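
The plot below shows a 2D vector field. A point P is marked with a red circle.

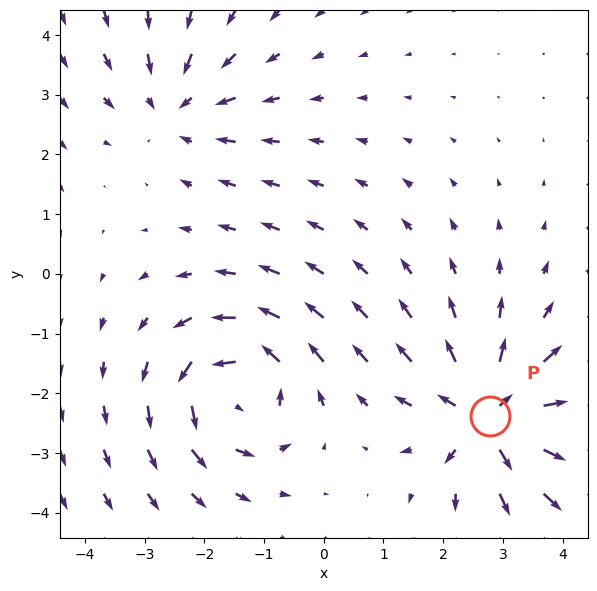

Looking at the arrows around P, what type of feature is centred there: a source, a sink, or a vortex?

source

At P (2.8, -2.4) the arrows spread outward. Divergence about +7, curl ≈0 — positive divergence with near-zero curl is a source.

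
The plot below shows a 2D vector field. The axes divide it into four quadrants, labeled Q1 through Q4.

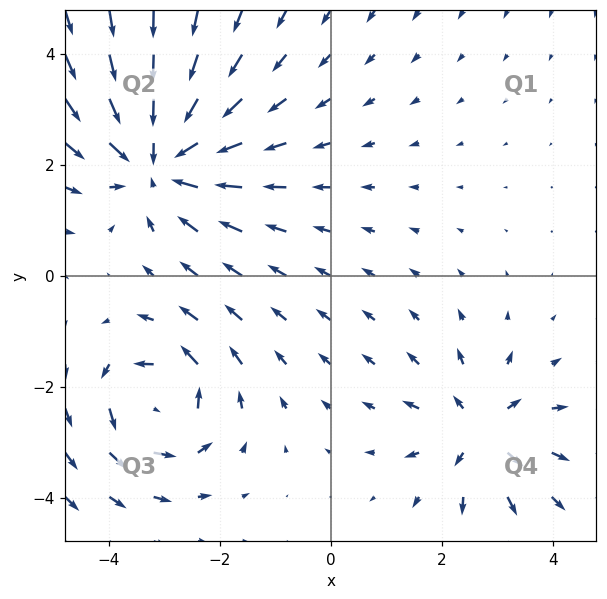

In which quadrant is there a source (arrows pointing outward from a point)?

The source sits at approximately (2.7, -2.8), which lies in quadrant Q4. The divergence there is about +4, positive as expected for a source.

Q4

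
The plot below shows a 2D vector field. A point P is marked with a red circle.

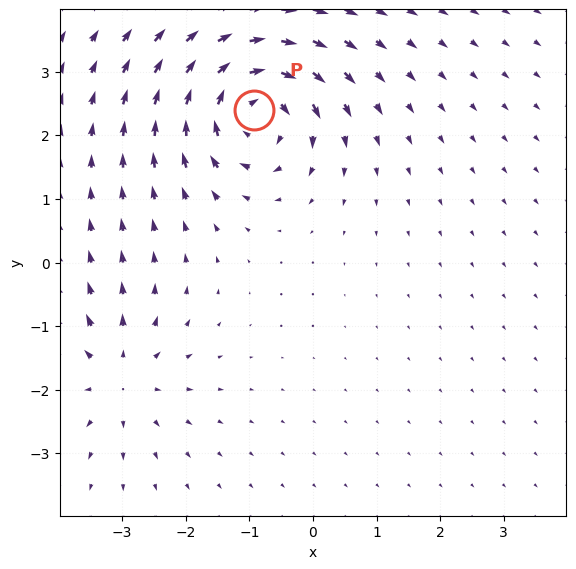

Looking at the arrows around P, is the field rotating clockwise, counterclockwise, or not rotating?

Near P at (-0.9, 2.4) the arrows circulate clockwise. The curl (z-component) there is about -6; negative curl means clockwise rotation.

clockwise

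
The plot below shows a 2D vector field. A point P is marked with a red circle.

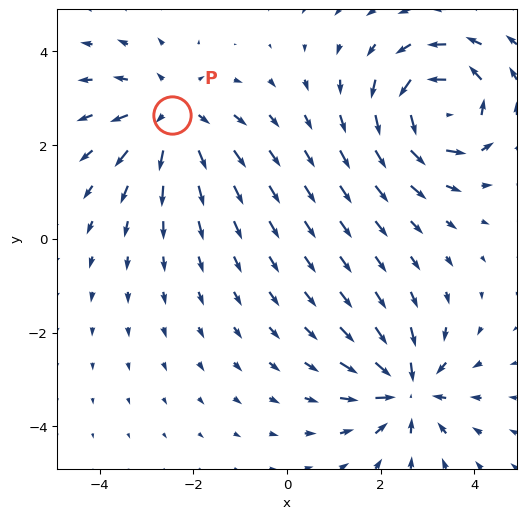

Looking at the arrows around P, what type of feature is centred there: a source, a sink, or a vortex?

At P (-2.5, 2.6) the arrows spread outward. Divergence about +4, curl ≈0 — positive divergence with near-zero curl is a source.

source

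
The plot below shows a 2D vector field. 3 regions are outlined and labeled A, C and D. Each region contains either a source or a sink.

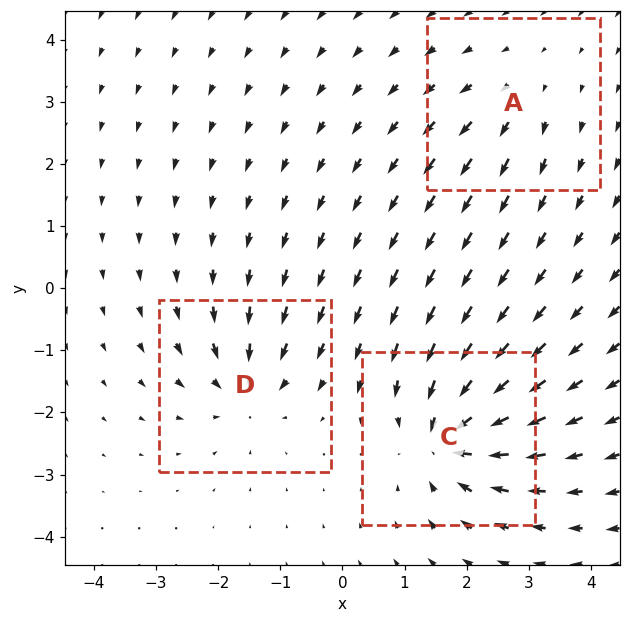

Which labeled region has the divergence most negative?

Divergence at each region's feature centre — A: about +2, C: about -6, D: about -4. Region C is most negative.

C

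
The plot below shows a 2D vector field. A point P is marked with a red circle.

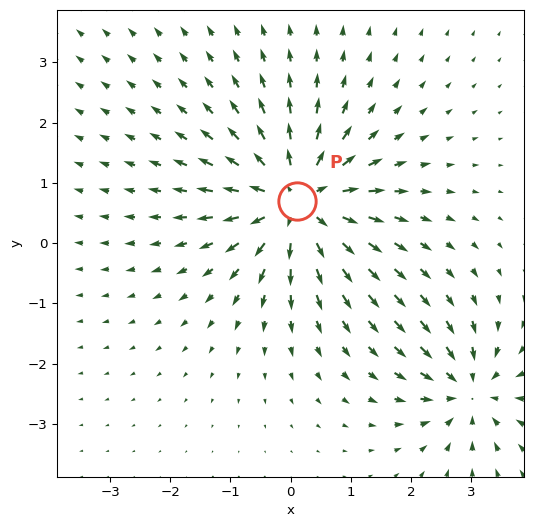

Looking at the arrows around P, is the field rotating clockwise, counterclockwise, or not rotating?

not rotating

Near P at (0.1, 0.7) the arrows show no circulation. The curl there is ≈0.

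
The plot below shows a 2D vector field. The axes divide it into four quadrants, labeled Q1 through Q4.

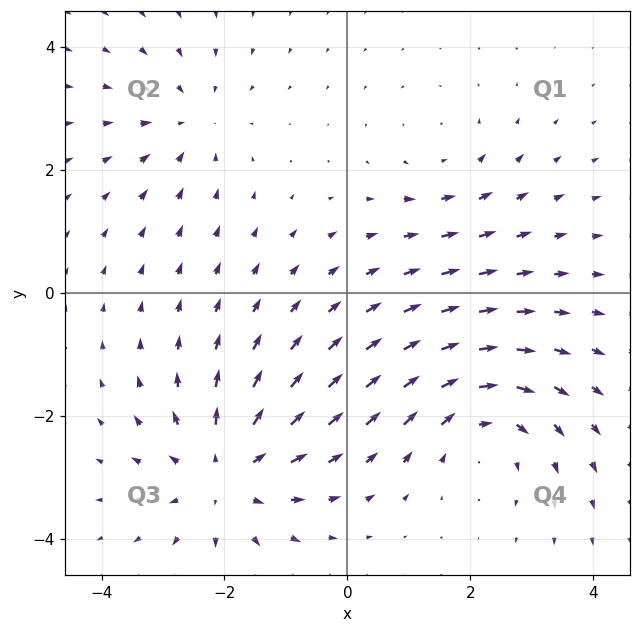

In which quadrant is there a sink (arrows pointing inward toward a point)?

Q2

The sink sits at approximately (-2.6, 2.8), which lies in quadrant Q2. The divergence there is about -3, negative as expected for a sink.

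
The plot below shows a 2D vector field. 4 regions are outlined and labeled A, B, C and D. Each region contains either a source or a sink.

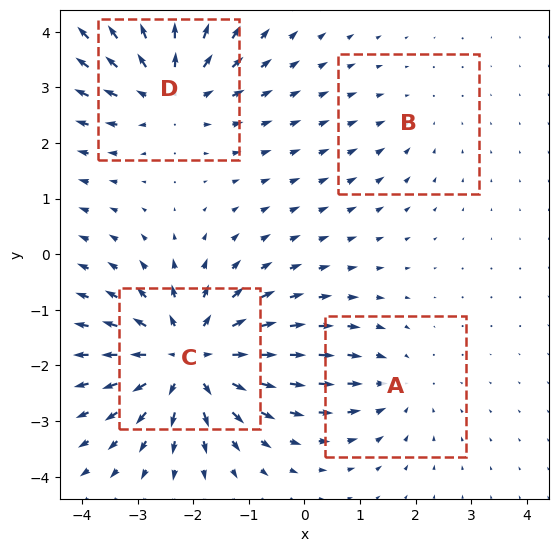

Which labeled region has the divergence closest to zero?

B

Divergence at each region's feature centre — A: about -3, B: about -2, C: about +7, D: about +5. Region B is closest to zero.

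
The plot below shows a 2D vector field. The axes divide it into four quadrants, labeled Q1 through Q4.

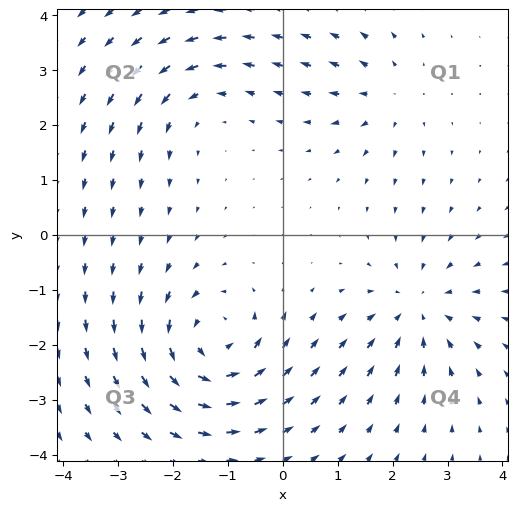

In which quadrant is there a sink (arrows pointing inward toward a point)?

Q4

The sink sits at approximately (2.5, -1.3), which lies in quadrant Q4. The divergence there is about -4, negative as expected for a sink.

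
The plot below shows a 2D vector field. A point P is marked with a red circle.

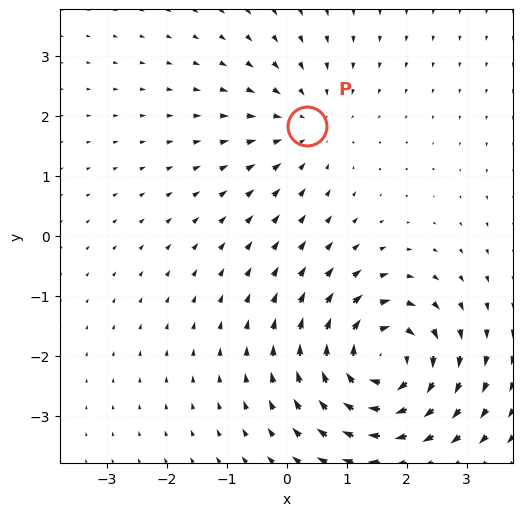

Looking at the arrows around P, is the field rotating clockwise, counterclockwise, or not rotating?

Near P at (0.3, 1.8) the arrows show no circulation. The curl there is ≈0.

not rotating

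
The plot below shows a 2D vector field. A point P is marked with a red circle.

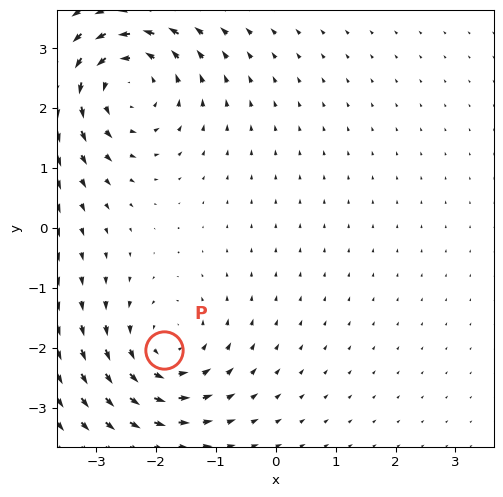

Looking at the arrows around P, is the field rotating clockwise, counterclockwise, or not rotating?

counterclockwise

Near P at (-1.9, -2.0) the arrows circulate counterclockwise. The curl (z-component) there is about +3; positive curl means counterclockwise rotation.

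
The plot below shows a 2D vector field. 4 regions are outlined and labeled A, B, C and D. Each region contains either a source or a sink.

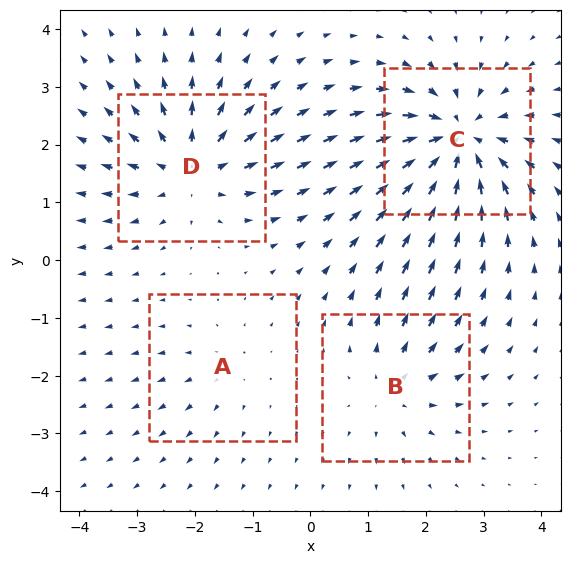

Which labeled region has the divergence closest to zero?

Divergence at each region's feature centre — A: about +2, B: about +4, C: about -7, D: about +5. Region A is closest to zero.

A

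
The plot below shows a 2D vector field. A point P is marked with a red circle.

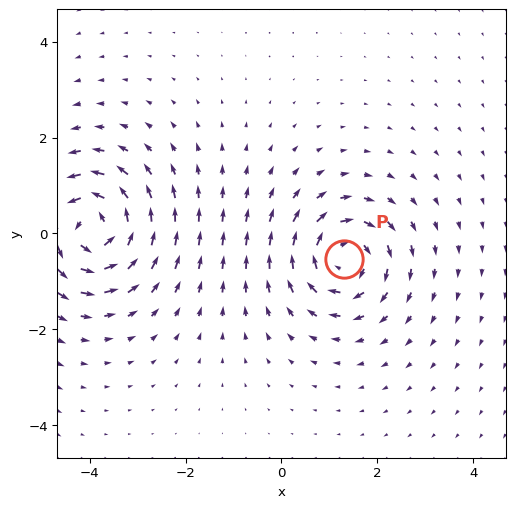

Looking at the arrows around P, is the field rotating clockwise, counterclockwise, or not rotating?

Near P at (1.3, -0.5) the arrows circulate clockwise. The curl (z-component) there is about -6; negative curl means clockwise rotation.

clockwise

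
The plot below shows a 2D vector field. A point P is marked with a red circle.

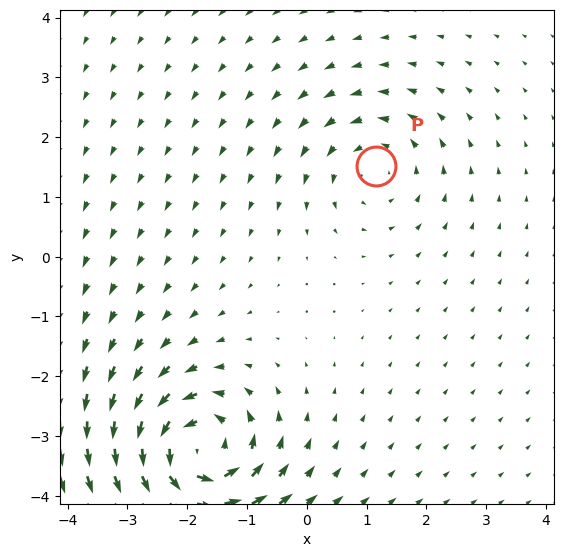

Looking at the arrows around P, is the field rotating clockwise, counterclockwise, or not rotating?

Near P at (1.2, 1.5) the arrows circulate counterclockwise. The curl (z-component) there is about +3; positive curl means counterclockwise rotation.

counterclockwise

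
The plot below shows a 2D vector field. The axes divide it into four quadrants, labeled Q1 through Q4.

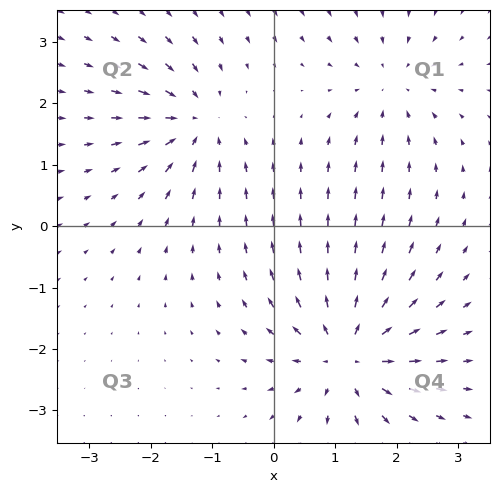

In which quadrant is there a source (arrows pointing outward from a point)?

The source sits at approximately (1.2, -2.1), which lies in quadrant Q4. The divergence there is about +5, positive as expected for a source.

Q4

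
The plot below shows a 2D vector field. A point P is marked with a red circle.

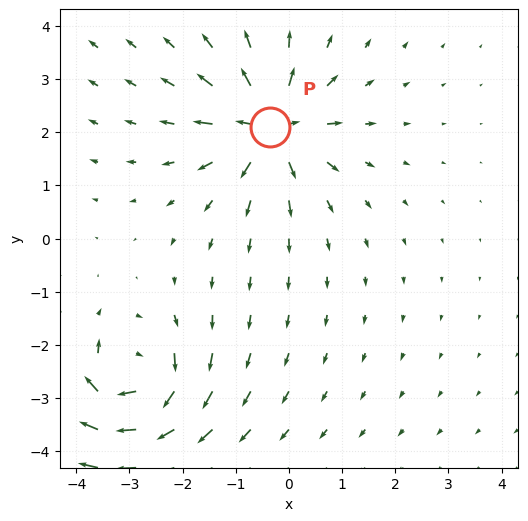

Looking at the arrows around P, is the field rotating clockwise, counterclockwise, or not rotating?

Near P at (-0.4, 2.1) the arrows show no circulation. The curl there is ≈0.

not rotating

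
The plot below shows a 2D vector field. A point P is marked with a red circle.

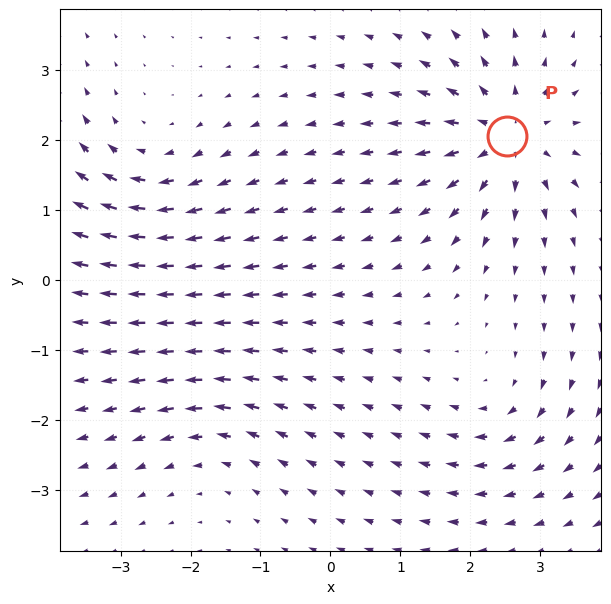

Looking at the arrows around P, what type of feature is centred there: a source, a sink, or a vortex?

At P (2.5, 2.1) the arrows spread outward. Divergence about +6, curl ≈0 — positive divergence with near-zero curl is a source.

source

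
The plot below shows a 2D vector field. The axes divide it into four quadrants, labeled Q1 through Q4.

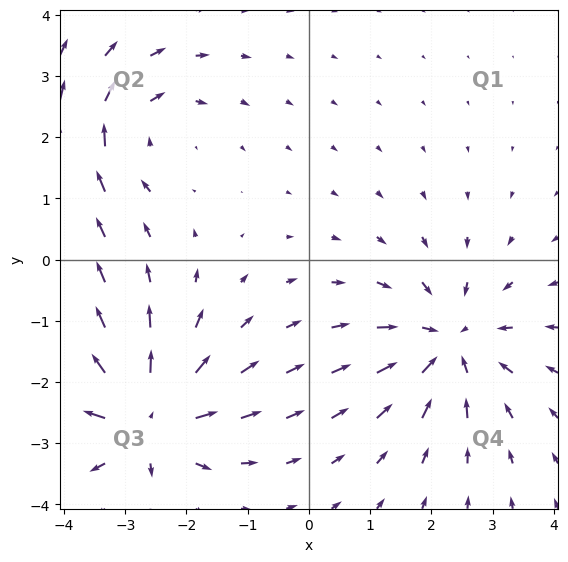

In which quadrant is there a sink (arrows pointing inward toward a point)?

The sink sits at approximately (2.3, -1.4), which lies in quadrant Q4. The divergence there is about -4, negative as expected for a sink.

Q4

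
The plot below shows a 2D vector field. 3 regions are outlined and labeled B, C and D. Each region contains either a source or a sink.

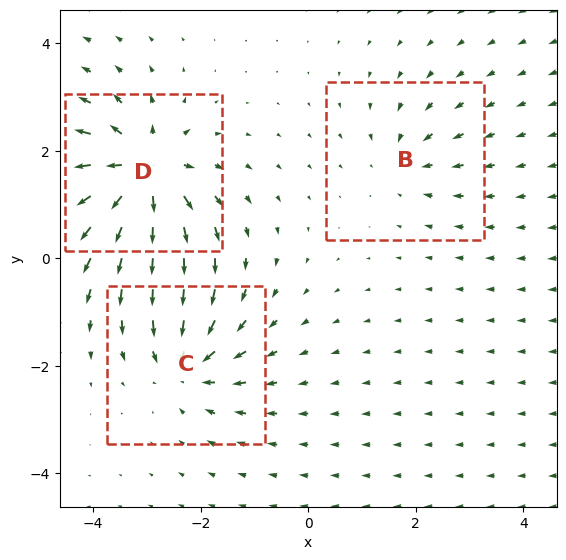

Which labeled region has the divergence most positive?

D

Divergence at each region's feature centre — B: about -3, C: about -4, D: about +6. Region D is most positive.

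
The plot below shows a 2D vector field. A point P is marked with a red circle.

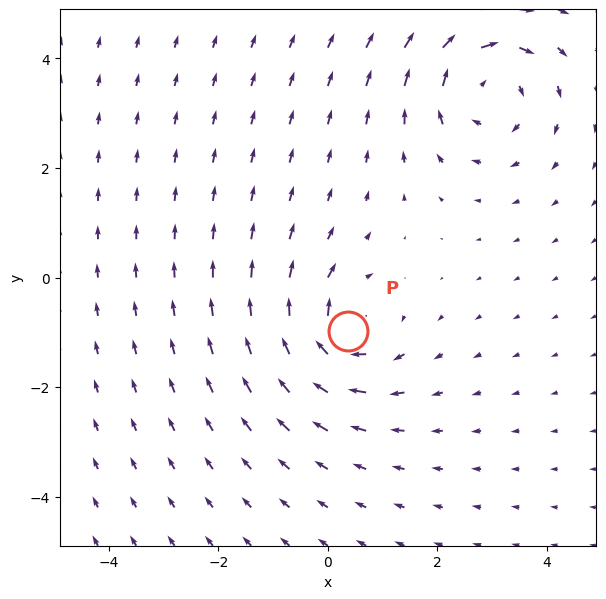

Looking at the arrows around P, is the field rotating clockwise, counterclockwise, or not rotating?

clockwise

Near P at (0.4, -1.0) the arrows circulate clockwise. The curl (z-component) there is about -5; negative curl means clockwise rotation.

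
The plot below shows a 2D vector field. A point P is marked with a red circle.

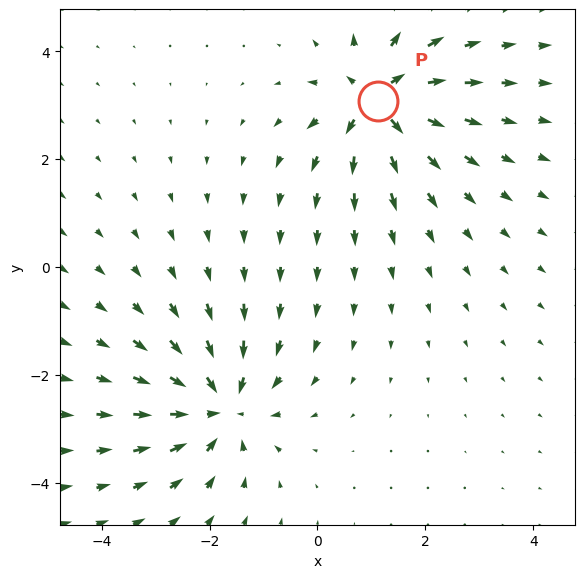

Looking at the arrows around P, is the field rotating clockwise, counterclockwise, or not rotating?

Near P at (1.1, 3.1) the arrows show no circulation. The curl there is ≈0.

not rotating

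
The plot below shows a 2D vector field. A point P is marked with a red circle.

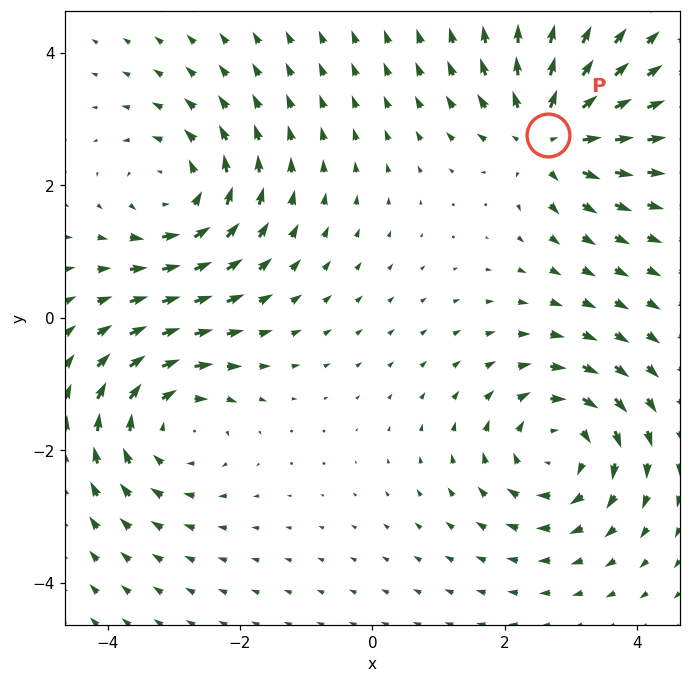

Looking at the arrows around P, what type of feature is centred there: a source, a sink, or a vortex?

At P (2.7, 2.8) the arrows spread outward. Divergence about +6, curl ≈0 — positive divergence with near-zero curl is a source.

source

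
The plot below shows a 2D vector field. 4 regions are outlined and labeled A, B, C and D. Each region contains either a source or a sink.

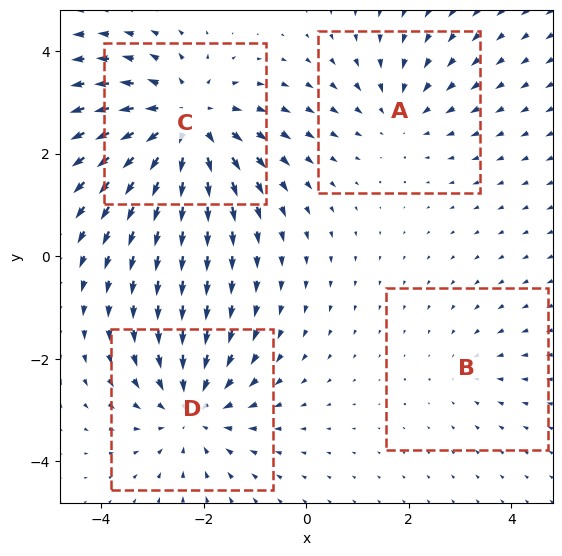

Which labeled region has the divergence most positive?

C

Divergence at each region's feature centre — A: about -3, B: about -2, C: about +6, D: about -4. Region C is most positive.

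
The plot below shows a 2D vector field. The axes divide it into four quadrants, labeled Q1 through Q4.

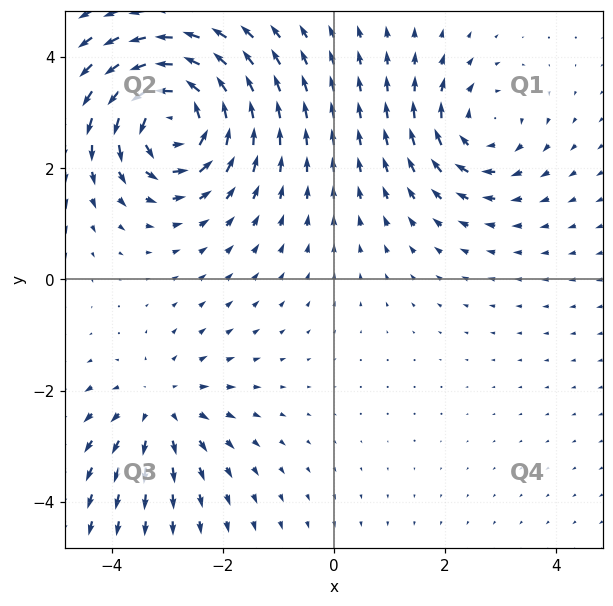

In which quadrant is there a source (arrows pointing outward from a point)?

The source sits at approximately (-3.1, -2.3), which lies in quadrant Q3. The divergence there is about +3, positive as expected for a source.

Q3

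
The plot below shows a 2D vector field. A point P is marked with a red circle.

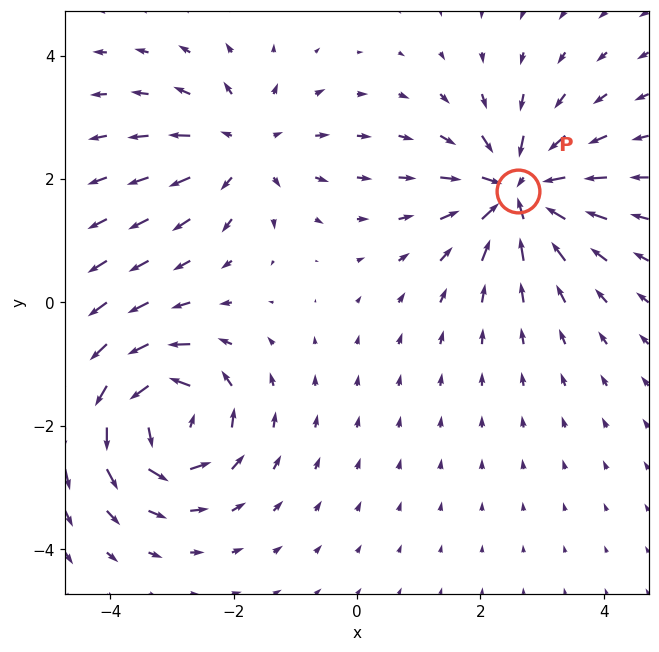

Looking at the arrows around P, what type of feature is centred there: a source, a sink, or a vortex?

sink

At P (2.6, 1.8) the arrows converge inward. Divergence about -5, curl ≈0 — negative divergence with near-zero curl is a sink.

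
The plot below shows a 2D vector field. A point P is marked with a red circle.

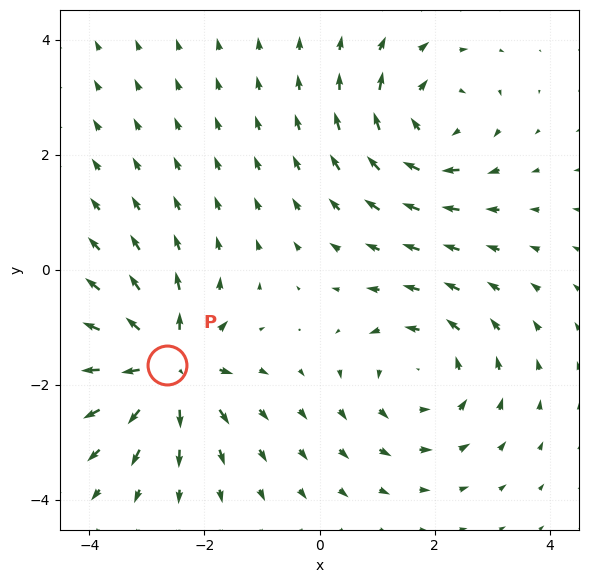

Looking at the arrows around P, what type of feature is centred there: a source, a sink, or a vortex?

source

At P (-2.6, -1.7) the arrows spread outward. Divergence about +7, curl ≈0 — positive divergence with near-zero curl is a source.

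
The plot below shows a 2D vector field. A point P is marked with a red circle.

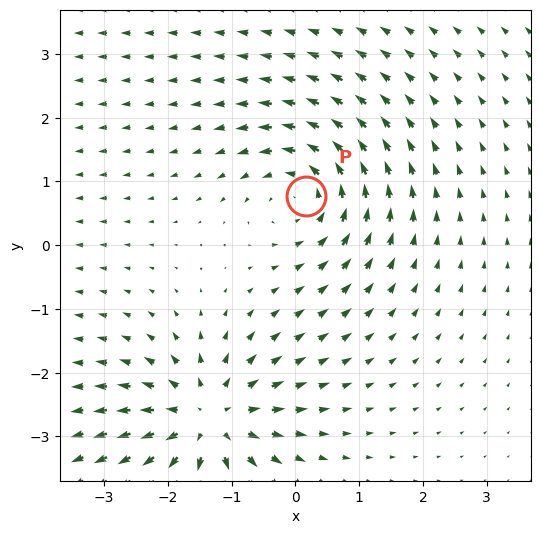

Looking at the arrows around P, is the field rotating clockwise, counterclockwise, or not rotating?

counterclockwise

Near P at (0.2, 0.8) the arrows circulate counterclockwise. The curl (z-component) there is about +4; positive curl means counterclockwise rotation.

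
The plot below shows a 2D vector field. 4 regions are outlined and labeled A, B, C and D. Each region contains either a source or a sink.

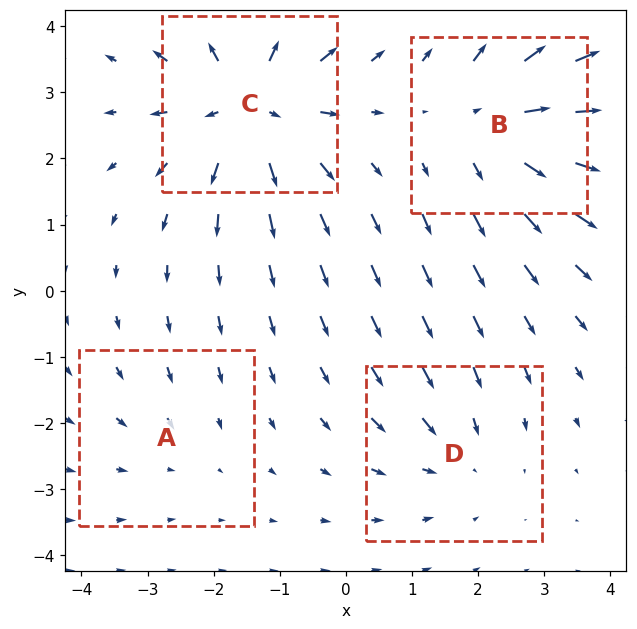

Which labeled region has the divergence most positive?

Divergence at each region's feature centre — A: about -2, B: about +4, C: about +6, D: about -3. Region C is most positive.

C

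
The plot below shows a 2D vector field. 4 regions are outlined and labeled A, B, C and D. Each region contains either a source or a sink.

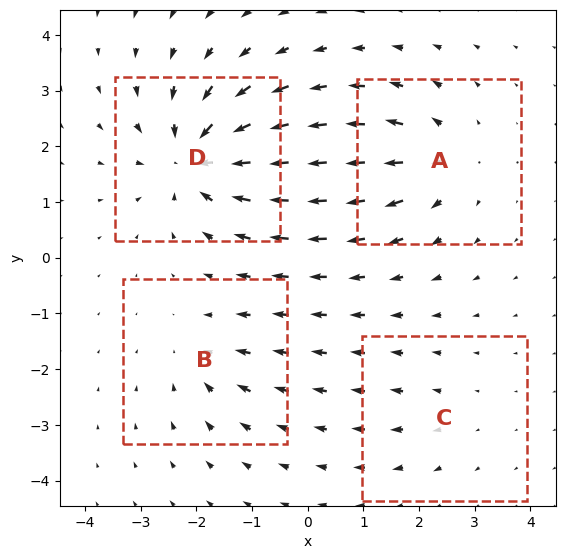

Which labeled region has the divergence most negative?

D

Divergence at each region's feature centre — A: about +5, B: about -3, C: about +2, D: about -7. Region D is most negative.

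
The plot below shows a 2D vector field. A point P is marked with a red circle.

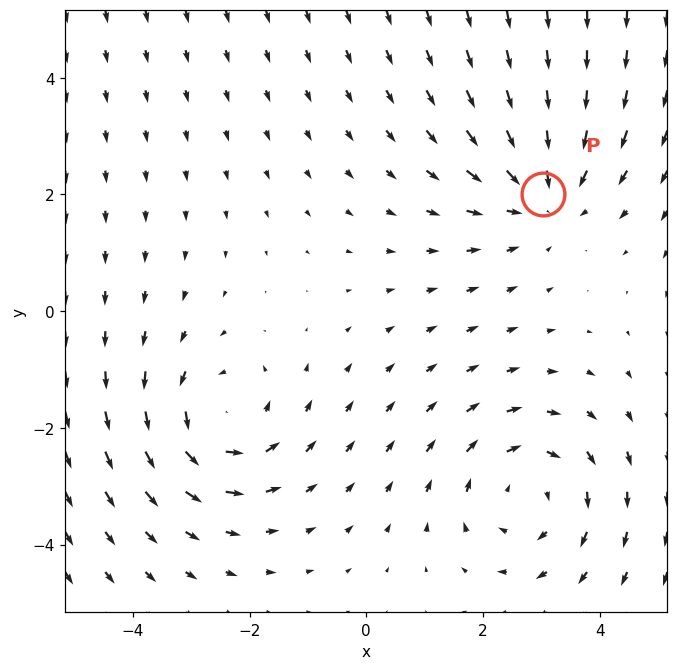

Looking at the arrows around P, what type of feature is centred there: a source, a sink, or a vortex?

sink

At P (3.0, 2.0) the arrows converge inward. Divergence about -3, curl ≈0 — negative divergence with near-zero curl is a sink.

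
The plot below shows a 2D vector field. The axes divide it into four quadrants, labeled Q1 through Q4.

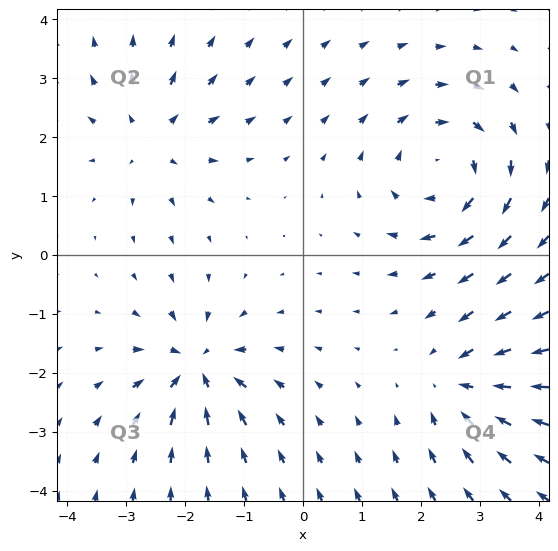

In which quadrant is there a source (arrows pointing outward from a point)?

Q2

The source sits at approximately (-2.6, 2.0), which lies in quadrant Q2. The divergence there is about +4, positive as expected for a source.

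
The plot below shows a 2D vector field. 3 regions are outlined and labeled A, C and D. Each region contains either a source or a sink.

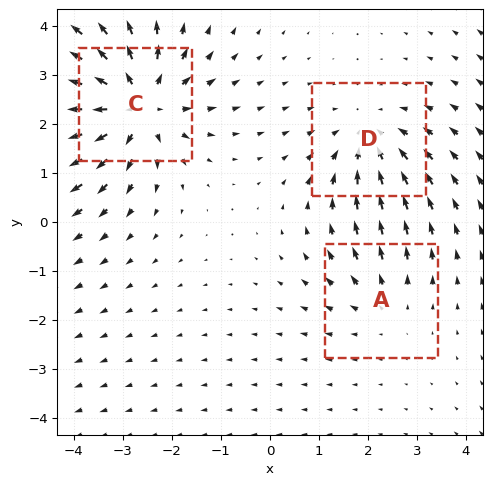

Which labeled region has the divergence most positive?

C

Divergence at each region's feature centre — A: about +2, C: about +5, D: about -3. Region C is most positive.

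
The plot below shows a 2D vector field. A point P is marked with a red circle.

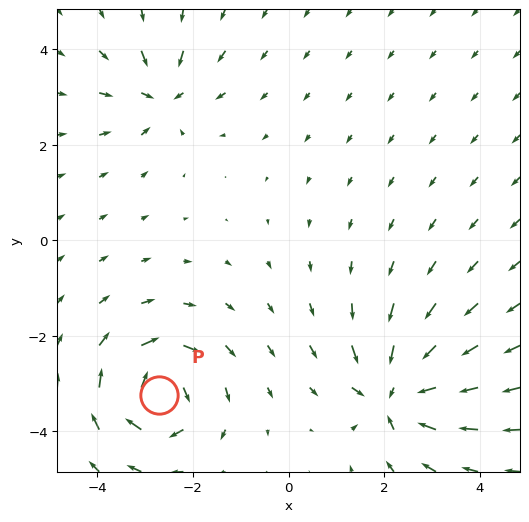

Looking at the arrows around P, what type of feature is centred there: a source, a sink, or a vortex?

At P (-2.7, -3.2) the arrows circulate clockwise. Divergence ≈0, curl about -6 — near-zero divergence with nonzero curl is a vortex.

vortex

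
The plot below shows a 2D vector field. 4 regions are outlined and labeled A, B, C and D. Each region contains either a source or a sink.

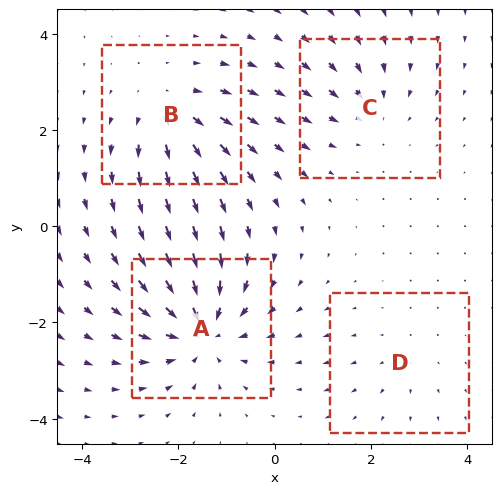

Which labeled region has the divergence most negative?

A

Divergence at each region's feature centre — A: about -6, B: about +5, C: about -3, D: about +2. Region A is most negative.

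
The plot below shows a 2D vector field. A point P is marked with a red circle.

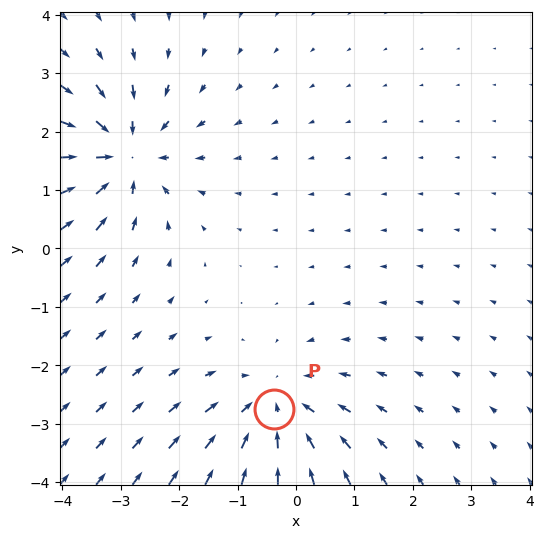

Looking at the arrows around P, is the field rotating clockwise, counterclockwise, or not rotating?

Near P at (-0.4, -2.7) the arrows show no circulation. The curl there is ≈0.

not rotating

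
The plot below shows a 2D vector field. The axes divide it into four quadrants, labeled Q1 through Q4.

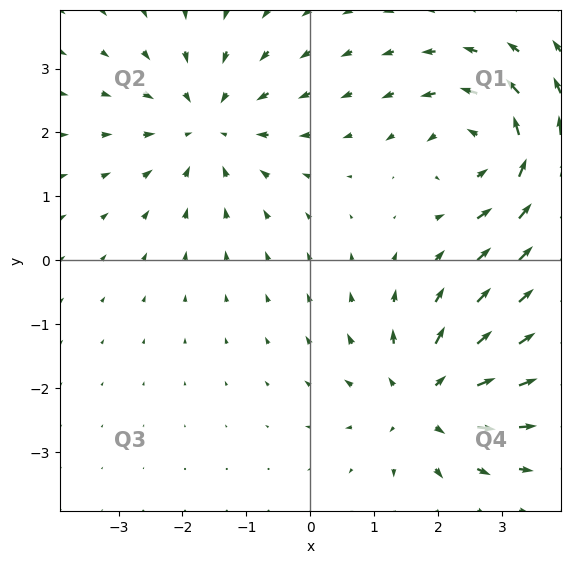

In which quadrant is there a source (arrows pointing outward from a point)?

The source sits at approximately (1.8, -2.2), which lies in quadrant Q4. The divergence there is about +4, positive as expected for a source.

Q4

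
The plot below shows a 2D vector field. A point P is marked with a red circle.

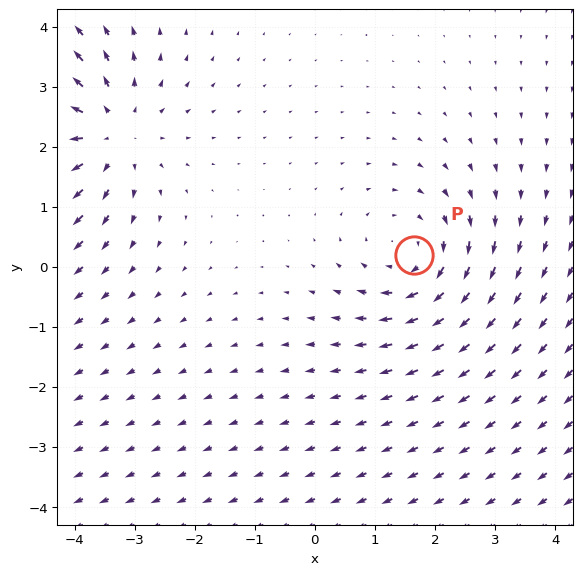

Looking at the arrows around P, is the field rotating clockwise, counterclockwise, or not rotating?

Near P at (1.7, 0.2) the arrows circulate clockwise. The curl (z-component) there is about -2; negative curl means clockwise rotation.

clockwise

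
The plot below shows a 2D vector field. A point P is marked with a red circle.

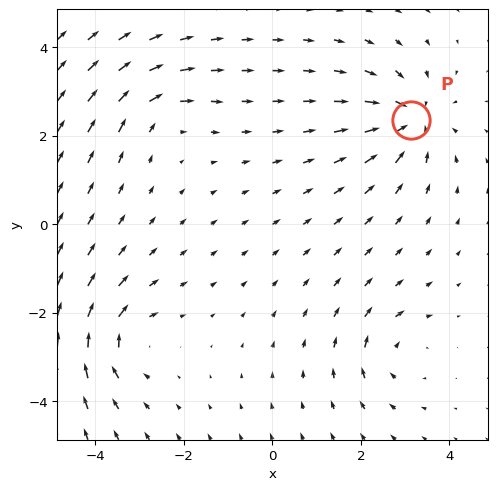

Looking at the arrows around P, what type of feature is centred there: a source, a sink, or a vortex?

sink

At P (3.1, 2.4) the arrows converge inward. Divergence about -5, curl ≈0 — negative divergence with near-zero curl is a sink.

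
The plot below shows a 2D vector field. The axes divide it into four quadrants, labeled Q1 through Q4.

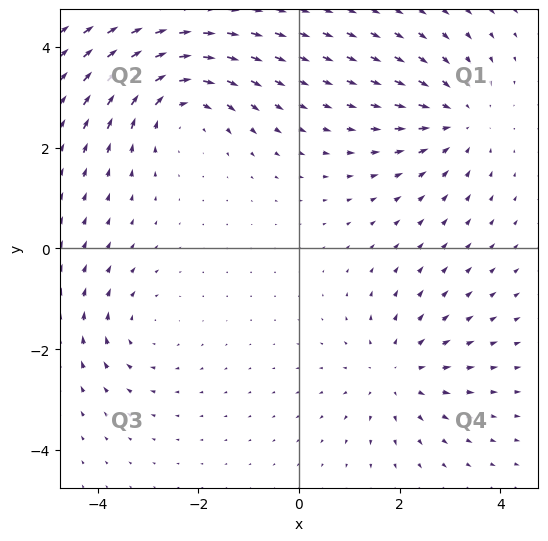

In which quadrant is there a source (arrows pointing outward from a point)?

The source sits at approximately (1.9, -2.5), which lies in quadrant Q4. The divergence there is about +3, positive as expected for a source.

Q4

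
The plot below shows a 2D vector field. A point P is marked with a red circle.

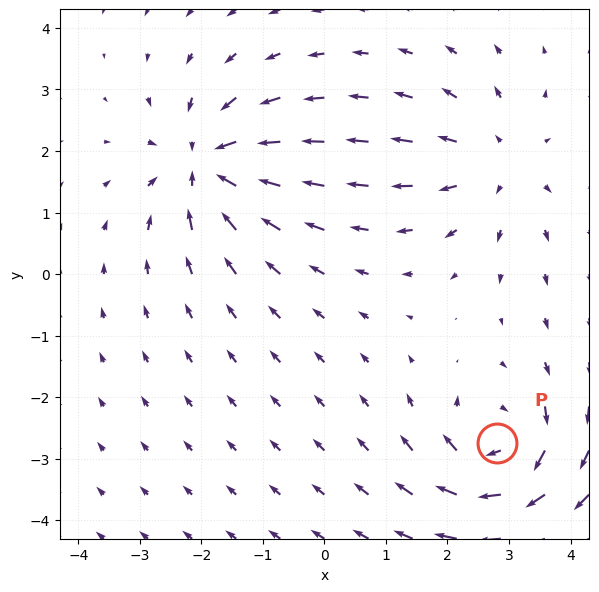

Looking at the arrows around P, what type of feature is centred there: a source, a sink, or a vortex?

At P (2.8, -2.7) the arrows circulate clockwise. Divergence ≈0, curl about -6 — near-zero divergence with nonzero curl is a vortex.

vortex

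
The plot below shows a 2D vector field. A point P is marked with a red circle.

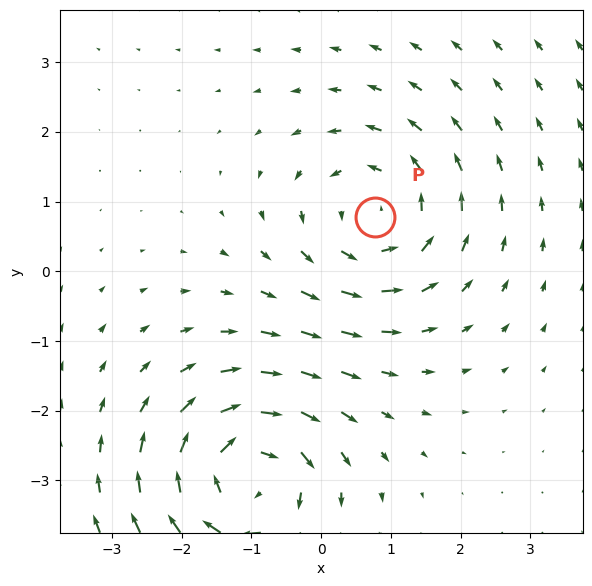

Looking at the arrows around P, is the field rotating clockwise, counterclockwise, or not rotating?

Near P at (0.8, 0.8) the arrows circulate counterclockwise. The curl (z-component) there is about +4; positive curl means counterclockwise rotation.

counterclockwise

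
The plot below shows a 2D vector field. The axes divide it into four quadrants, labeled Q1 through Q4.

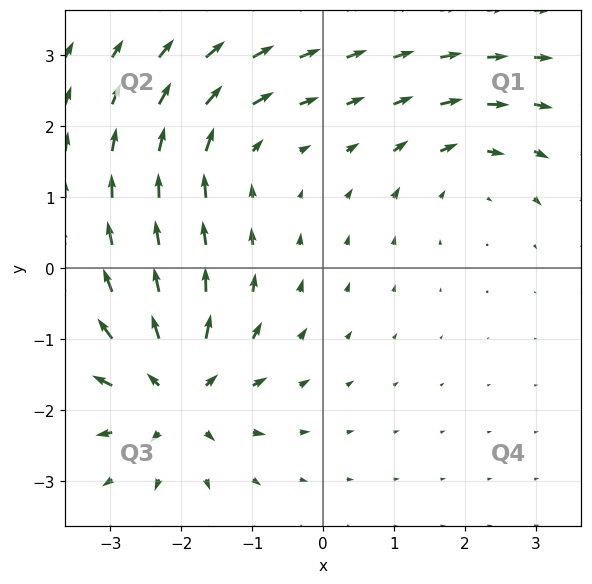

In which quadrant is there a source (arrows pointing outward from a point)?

Q3

The source sits at approximately (-2.1, -1.8), which lies in quadrant Q3. The divergence there is about +6, positive as expected for a source.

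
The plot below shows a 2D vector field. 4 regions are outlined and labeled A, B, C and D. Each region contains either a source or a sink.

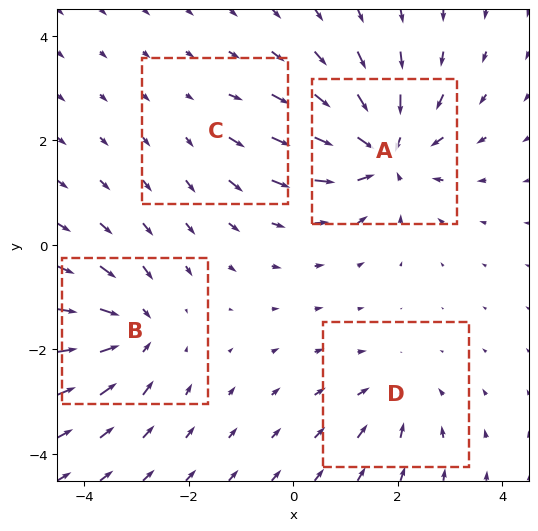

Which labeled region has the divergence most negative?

Divergence at each region's feature centre — A: about -8, B: about -6, C: about +2, D: about -4. Region A is most negative.

A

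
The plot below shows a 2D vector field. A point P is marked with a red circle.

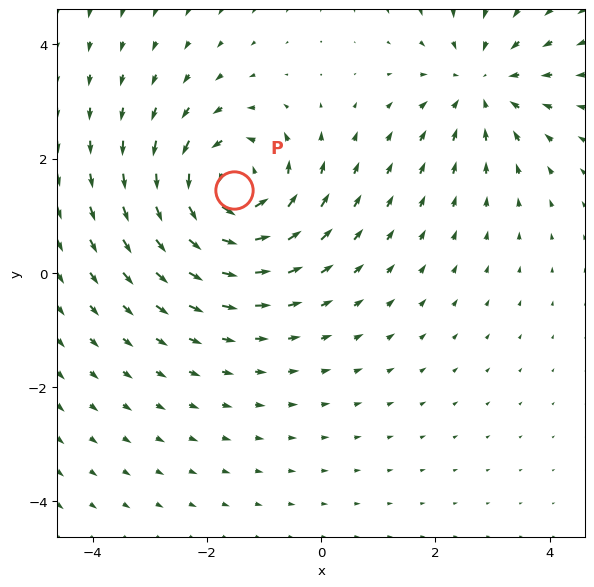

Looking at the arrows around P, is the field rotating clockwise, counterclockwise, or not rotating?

Near P at (-1.5, 1.5) the arrows circulate counterclockwise. The curl (z-component) there is about +5; positive curl means counterclockwise rotation.

counterclockwise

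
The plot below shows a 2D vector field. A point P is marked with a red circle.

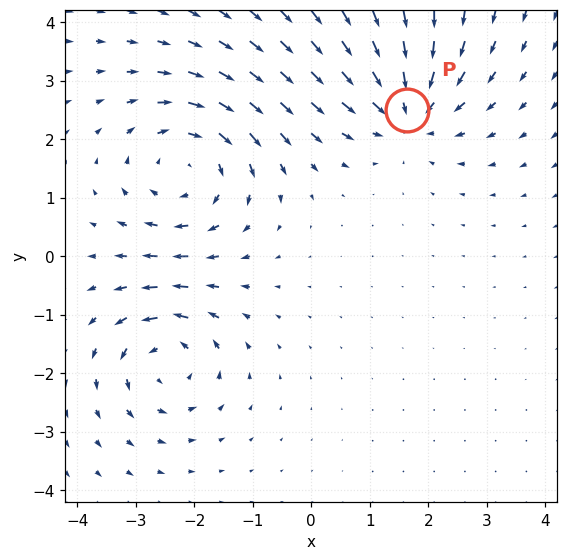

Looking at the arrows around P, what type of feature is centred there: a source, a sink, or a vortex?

At P (1.6, 2.5) the arrows converge inward. Divergence about -3, curl ≈0 — negative divergence with near-zero curl is a sink.

sink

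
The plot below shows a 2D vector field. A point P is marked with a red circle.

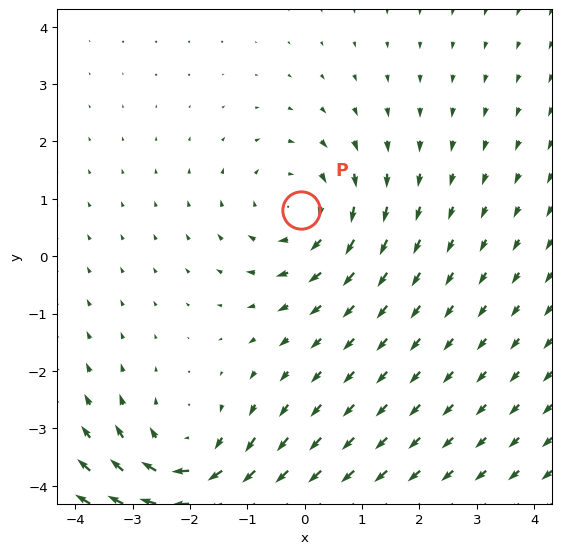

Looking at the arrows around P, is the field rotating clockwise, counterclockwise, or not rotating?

clockwise

Near P at (-0.1, 0.8) the arrows circulate clockwise. The curl (z-component) there is about -3; negative curl means clockwise rotation.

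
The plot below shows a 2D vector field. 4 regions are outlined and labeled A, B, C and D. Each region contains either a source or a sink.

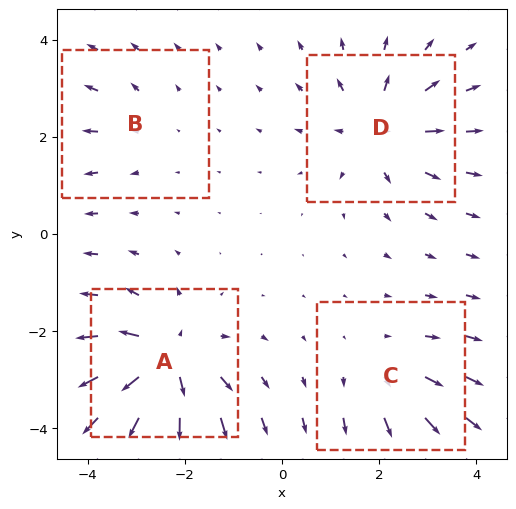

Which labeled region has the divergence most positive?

Divergence at each region's feature centre — A: about +7, B: about +2, C: about +4, D: about +5. Region A is most positive.

A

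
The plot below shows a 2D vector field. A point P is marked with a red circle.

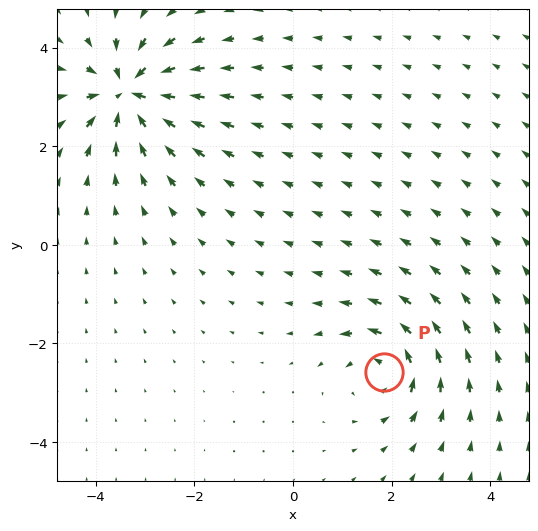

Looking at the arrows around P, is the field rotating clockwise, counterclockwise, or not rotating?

counterclockwise

Near P at (1.9, -2.6) the arrows circulate counterclockwise. The curl (z-component) there is about +5; positive curl means counterclockwise rotation.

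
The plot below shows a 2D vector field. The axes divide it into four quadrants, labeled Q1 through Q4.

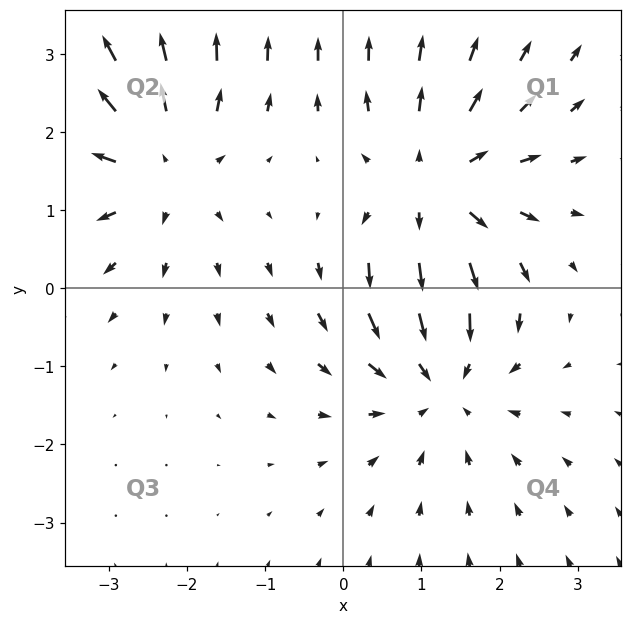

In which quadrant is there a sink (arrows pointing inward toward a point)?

The sink sits at approximately (1.3, -1.1), which lies in quadrant Q4. The divergence there is about -3, negative as expected for a sink.

Q4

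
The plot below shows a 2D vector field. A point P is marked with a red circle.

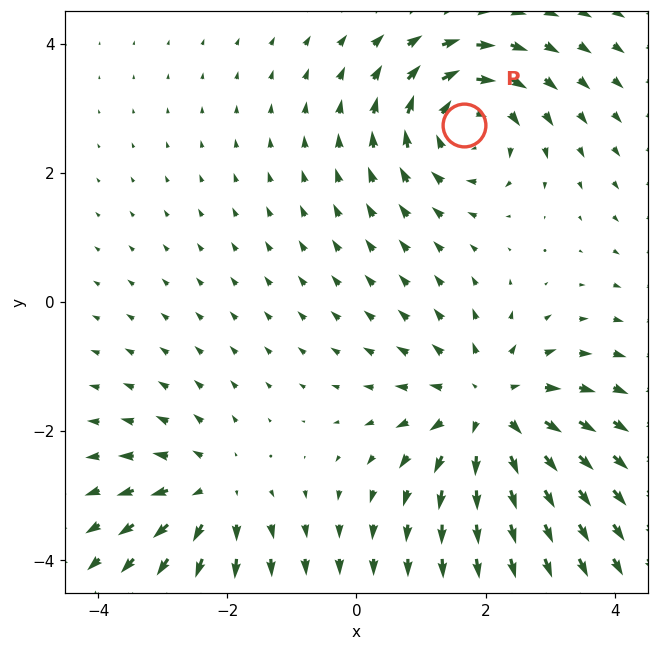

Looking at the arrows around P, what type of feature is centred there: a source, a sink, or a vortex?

vortex

At P (1.7, 2.7) the arrows circulate clockwise. Divergence ≈0, curl about -4 — near-zero divergence with nonzero curl is a vortex.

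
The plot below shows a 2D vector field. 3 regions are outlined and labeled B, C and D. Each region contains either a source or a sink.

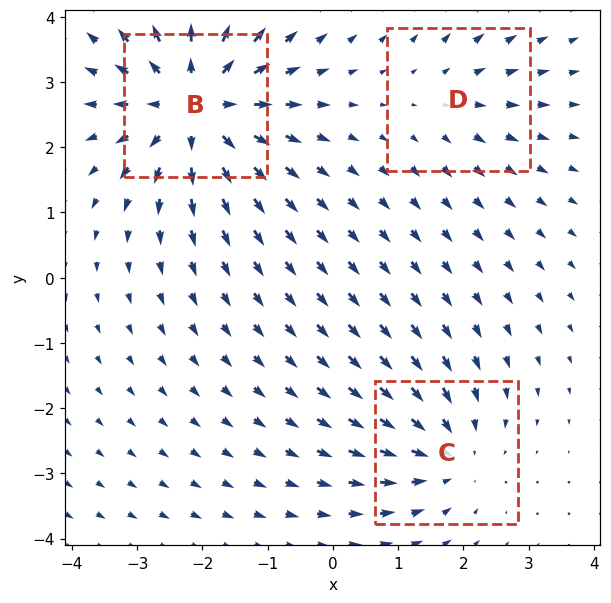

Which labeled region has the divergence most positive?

Divergence at each region's feature centre — B: about +5, C: about -3, D: about +2. Region B is most positive.

B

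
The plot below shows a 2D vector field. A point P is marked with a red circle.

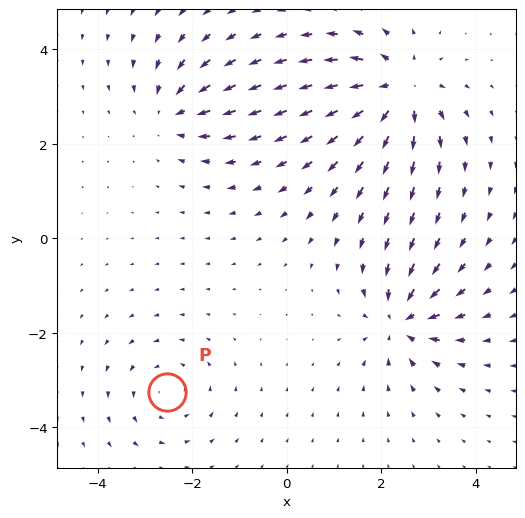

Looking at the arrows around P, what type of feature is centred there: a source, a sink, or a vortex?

At P (-2.5, -3.3) the arrows circulate counterclockwise. Divergence ≈0, curl about +3 — near-zero divergence with nonzero curl is a vortex.

vortex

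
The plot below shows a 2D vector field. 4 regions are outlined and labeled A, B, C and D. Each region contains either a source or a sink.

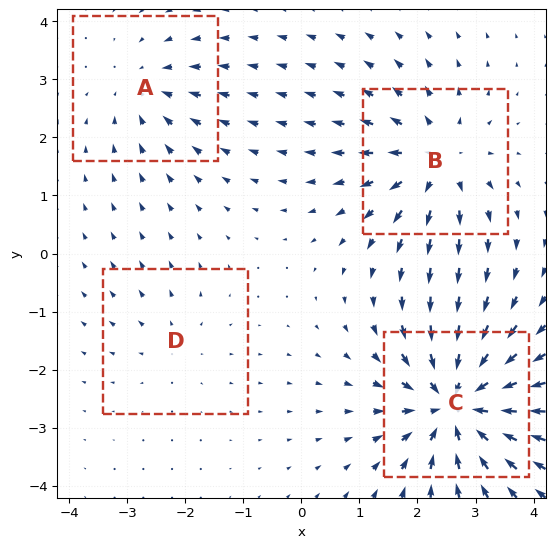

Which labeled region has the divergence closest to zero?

Divergence at each region's feature centre — A: about -4, B: about +6, C: about -8, D: about +2. Region D is closest to zero.

D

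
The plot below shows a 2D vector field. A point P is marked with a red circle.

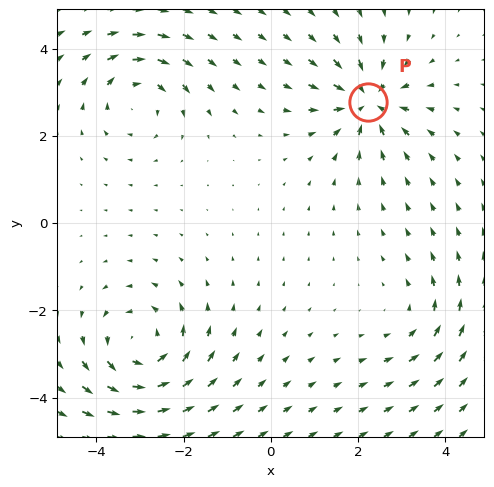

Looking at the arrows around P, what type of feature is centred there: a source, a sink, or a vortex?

At P (2.2, 2.8) the arrows converge inward. Divergence about -5, curl ≈0 — negative divergence with near-zero curl is a sink.

sink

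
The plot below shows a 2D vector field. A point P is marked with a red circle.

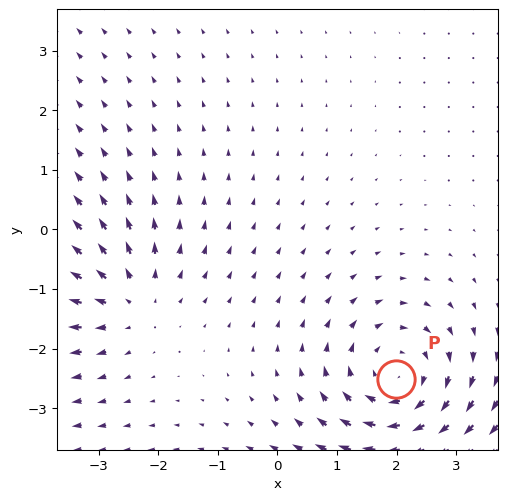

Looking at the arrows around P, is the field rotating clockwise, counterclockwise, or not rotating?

Near P at (2.0, -2.5) the arrows circulate clockwise. The curl (z-component) there is about -4; negative curl means clockwise rotation.

clockwise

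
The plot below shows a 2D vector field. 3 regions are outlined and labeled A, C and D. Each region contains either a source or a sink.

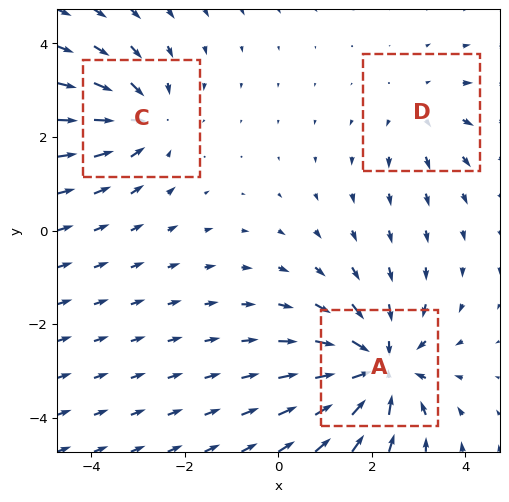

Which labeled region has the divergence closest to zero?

D

Divergence at each region's feature centre — A: about -5, C: about -3, D: about +2. Region D is closest to zero.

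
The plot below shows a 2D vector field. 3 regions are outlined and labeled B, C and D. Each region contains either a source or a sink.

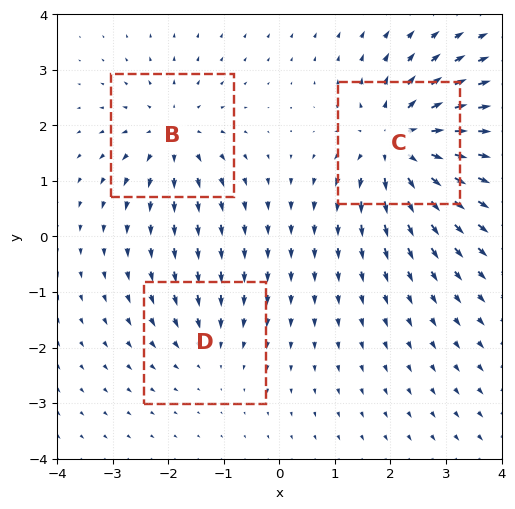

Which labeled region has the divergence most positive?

Divergence at each region's feature centre — B: about +4, C: about +6, D: about -2. Region C is most positive.

C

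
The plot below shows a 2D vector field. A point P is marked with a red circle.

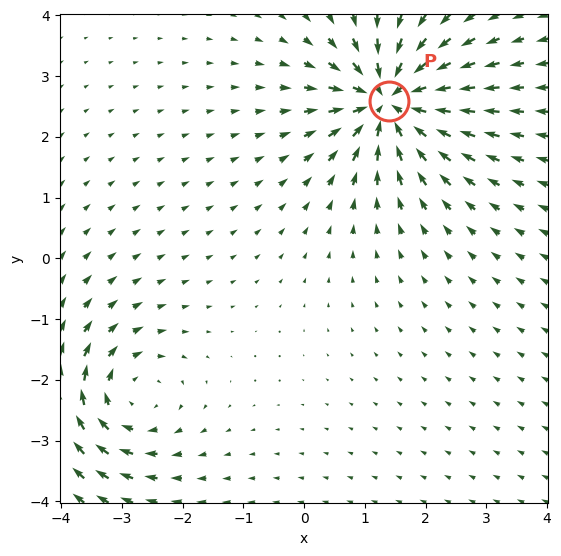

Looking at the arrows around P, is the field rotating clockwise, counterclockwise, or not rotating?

not rotating

Near P at (1.4, 2.6) the arrows show no circulation. The curl there is ≈0.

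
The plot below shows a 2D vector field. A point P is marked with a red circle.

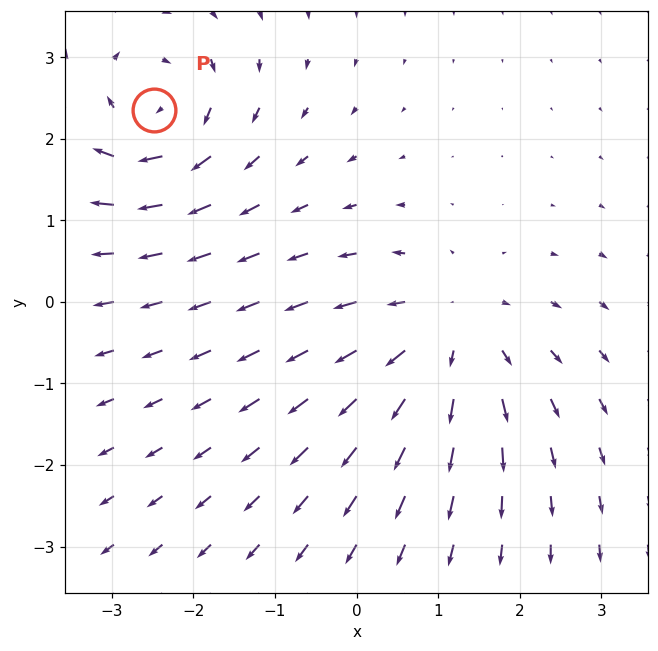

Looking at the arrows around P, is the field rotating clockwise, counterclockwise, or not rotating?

clockwise

Near P at (-2.5, 2.3) the arrows circulate clockwise. The curl (z-component) there is about -4; negative curl means clockwise rotation.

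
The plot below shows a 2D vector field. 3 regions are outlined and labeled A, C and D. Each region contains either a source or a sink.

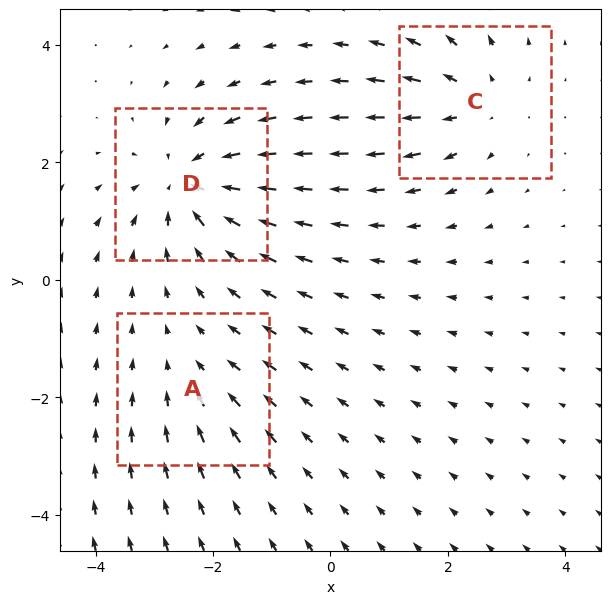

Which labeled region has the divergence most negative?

Divergence at each region's feature centre — A: about -2, C: about +3, D: about -5. Region D is most negative.

D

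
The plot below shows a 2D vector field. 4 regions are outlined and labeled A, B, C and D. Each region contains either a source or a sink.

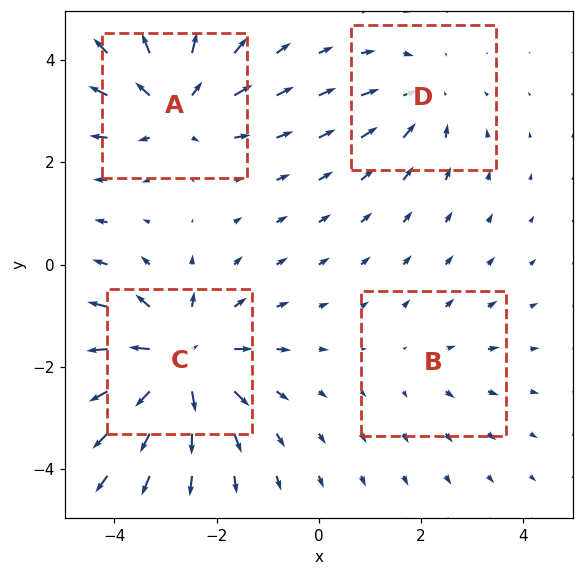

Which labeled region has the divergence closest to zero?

Divergence at each region's feature centre — A: about +5, B: about +2, C: about +7, D: about -3. Region B is closest to zero.

B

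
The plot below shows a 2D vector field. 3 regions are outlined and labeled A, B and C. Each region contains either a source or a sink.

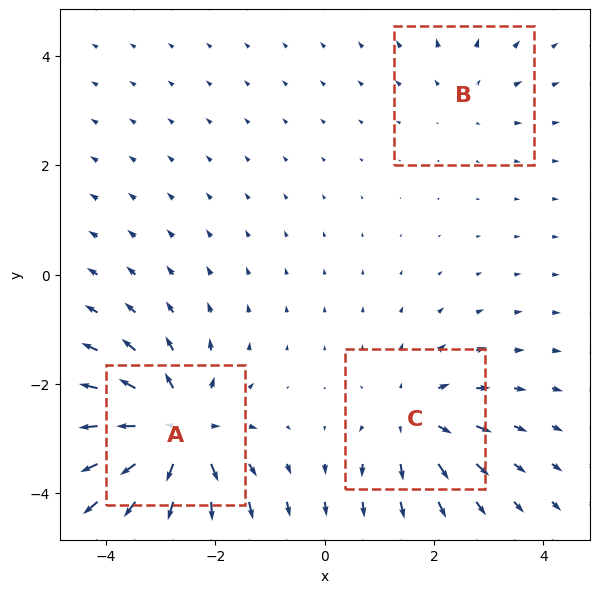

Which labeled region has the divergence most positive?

A

Divergence at each region's feature centre — A: about +5, B: about +2, C: about +3. Region A is most positive.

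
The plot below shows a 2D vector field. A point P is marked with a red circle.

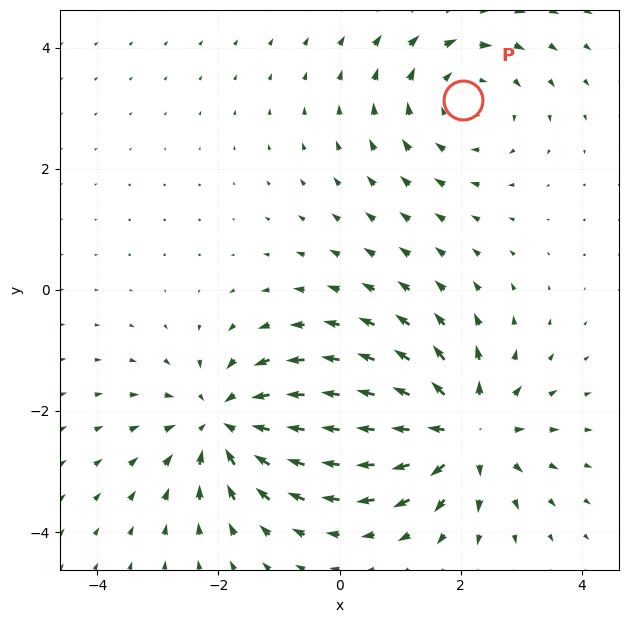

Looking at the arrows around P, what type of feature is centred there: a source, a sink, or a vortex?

vortex

At P (2.0, 3.1) the arrows circulate clockwise. Divergence ≈0, curl about -2 — near-zero divergence with nonzero curl is a vortex.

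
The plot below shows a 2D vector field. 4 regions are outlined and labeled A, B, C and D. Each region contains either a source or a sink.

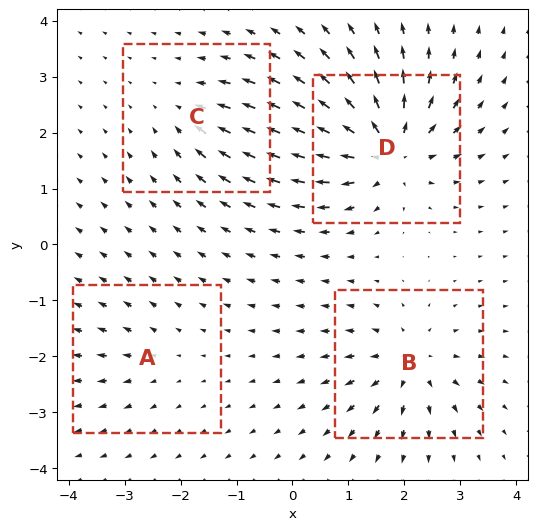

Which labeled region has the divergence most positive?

Divergence at each region's feature centre — A: about +3, B: about +6, C: about -4, D: about +9. Region D is most positive.

D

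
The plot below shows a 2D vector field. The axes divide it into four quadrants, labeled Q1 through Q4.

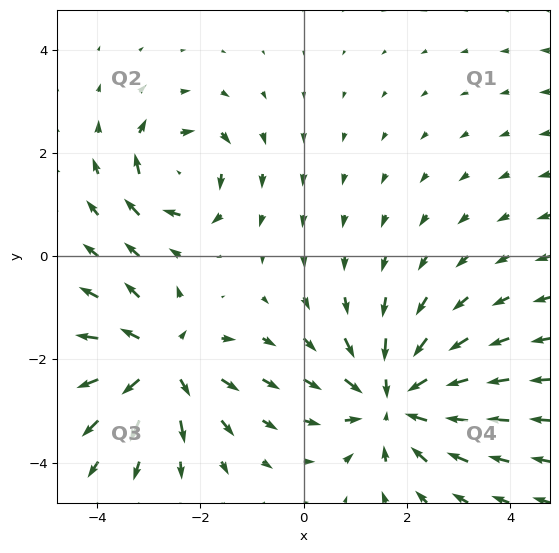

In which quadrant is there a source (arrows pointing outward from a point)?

The source sits at approximately (-2.8, -2.0), which lies in quadrant Q3. The divergence there is about +5, positive as expected for a source.

Q3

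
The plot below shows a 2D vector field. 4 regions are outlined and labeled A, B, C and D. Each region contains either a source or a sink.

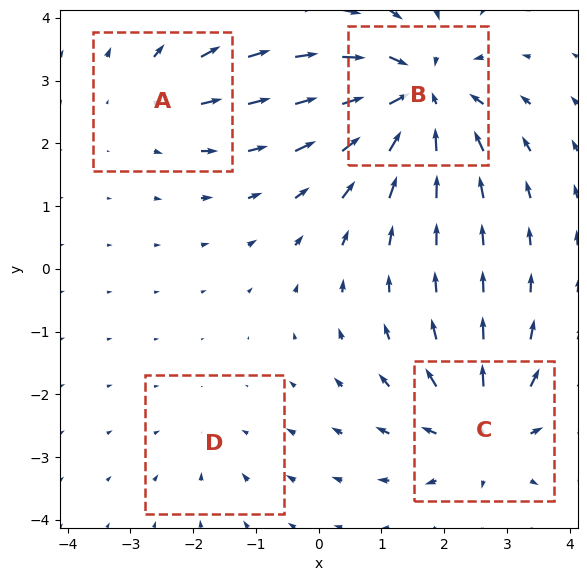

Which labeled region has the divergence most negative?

B

Divergence at each region's feature centre — A: about +3, B: about -7, C: about +5, D: about -2. Region B is most negative.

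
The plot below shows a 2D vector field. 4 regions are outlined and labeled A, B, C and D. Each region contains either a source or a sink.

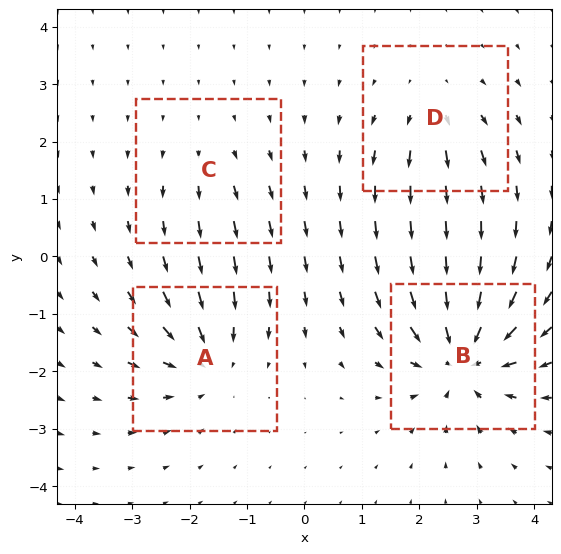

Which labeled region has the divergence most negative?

B

Divergence at each region's feature centre — A: about -5, B: about -8, C: about +2, D: about +4. Region B is most negative.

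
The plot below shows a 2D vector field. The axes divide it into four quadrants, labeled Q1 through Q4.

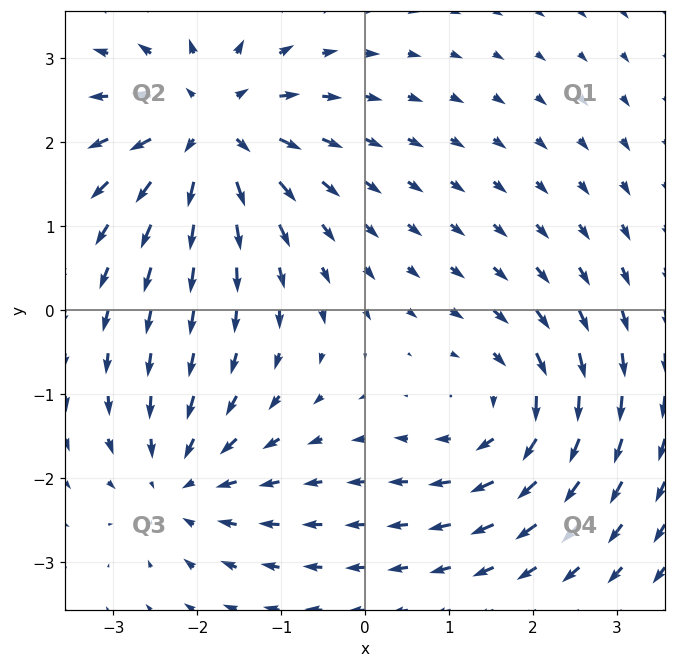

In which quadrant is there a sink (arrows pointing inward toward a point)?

The sink sits at approximately (-2.2, -2.0), which lies in quadrant Q3. The divergence there is about -4, negative as expected for a sink.

Q3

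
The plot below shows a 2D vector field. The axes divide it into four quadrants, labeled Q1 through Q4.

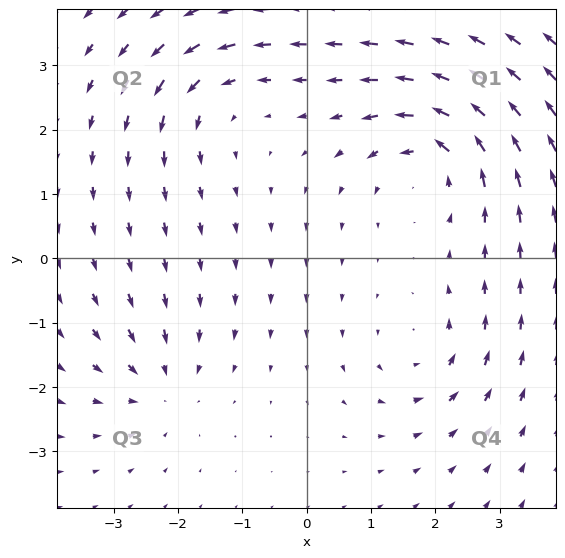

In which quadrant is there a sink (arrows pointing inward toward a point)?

Q3

The sink sits at approximately (-2.3, -2.0), which lies in quadrant Q3. The divergence there is about -3, negative as expected for a sink.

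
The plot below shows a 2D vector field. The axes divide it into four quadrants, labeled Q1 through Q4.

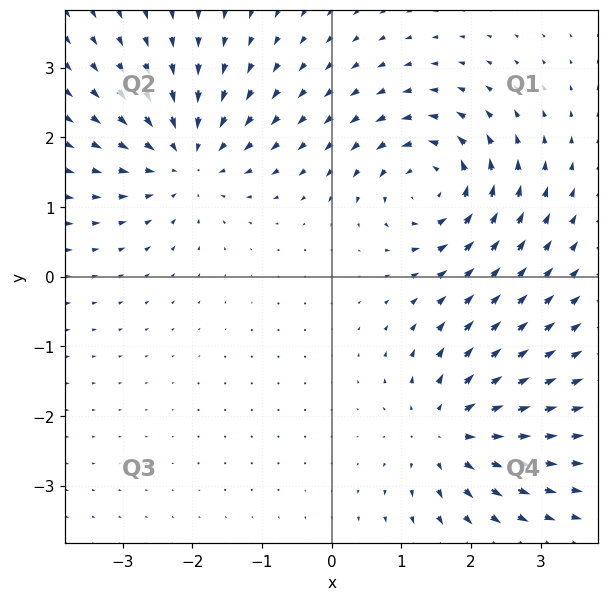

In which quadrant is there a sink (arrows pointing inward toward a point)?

Q2

The sink sits at approximately (-2.1, 1.7), which lies in quadrant Q2. The divergence there is about -5, negative as expected for a sink.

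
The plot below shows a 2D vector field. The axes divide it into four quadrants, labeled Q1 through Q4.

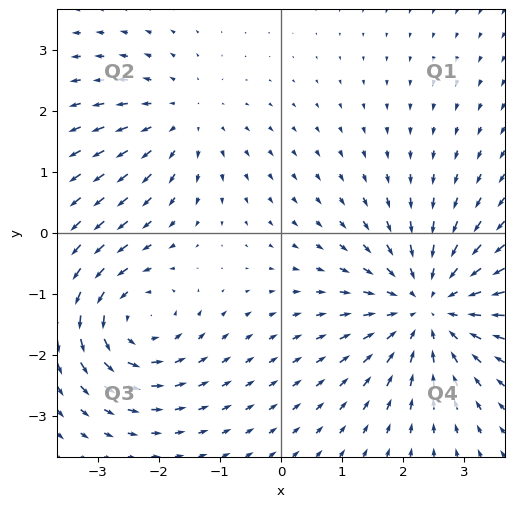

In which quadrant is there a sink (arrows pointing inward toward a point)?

The sink sits at approximately (2.4, -1.2), which lies in quadrant Q4. The divergence there is about -4, negative as expected for a sink.

Q4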